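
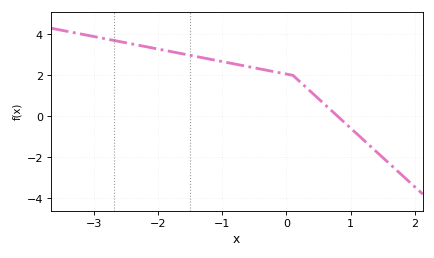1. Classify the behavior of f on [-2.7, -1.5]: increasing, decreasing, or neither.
decreasing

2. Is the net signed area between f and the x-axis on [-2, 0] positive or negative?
positive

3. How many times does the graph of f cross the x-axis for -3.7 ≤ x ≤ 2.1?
1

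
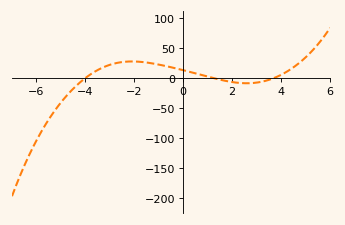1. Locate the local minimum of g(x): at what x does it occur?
2.6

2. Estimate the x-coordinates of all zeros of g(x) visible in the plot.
-4, 1.2, 3.8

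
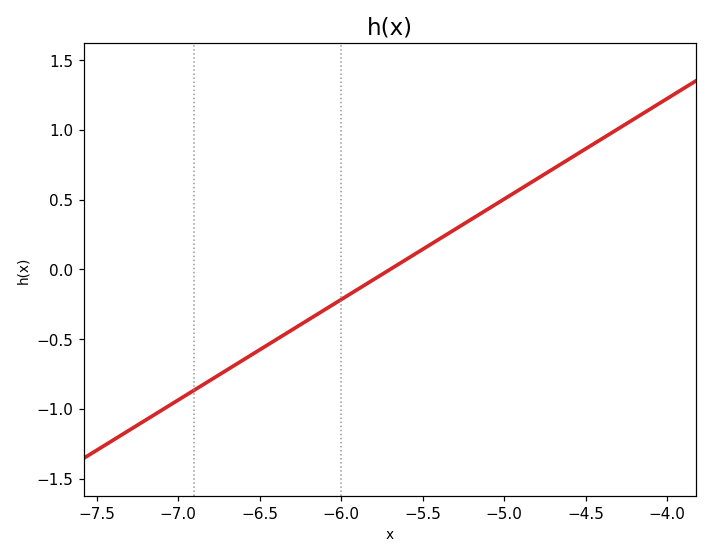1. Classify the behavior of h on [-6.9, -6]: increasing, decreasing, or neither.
increasing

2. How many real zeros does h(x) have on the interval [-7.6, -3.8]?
1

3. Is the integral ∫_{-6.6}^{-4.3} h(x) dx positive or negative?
positive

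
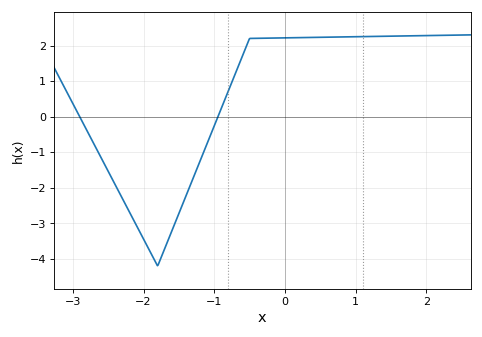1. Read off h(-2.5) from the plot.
-1.5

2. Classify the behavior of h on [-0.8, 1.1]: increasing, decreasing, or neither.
increasing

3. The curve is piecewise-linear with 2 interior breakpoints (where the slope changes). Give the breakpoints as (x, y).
(-1.8, -4.2); (-0.5, 2.2)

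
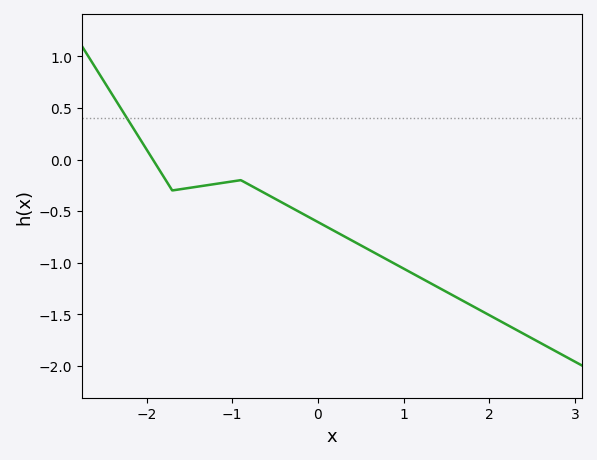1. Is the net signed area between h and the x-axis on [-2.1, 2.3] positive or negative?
negative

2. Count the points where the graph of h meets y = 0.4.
1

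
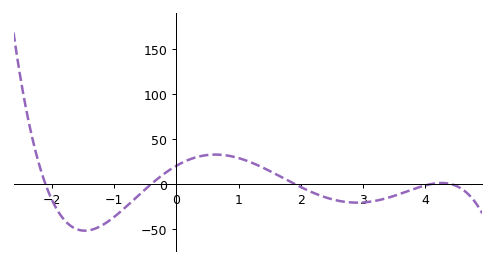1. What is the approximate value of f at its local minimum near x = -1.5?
-52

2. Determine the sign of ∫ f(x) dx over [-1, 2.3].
positive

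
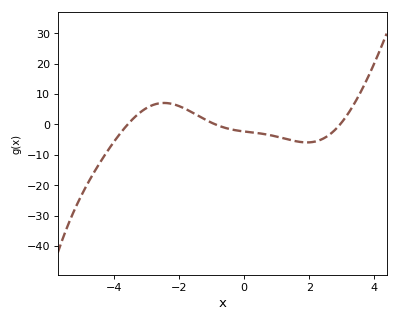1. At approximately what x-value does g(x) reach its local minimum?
2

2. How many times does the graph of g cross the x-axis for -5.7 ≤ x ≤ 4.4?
3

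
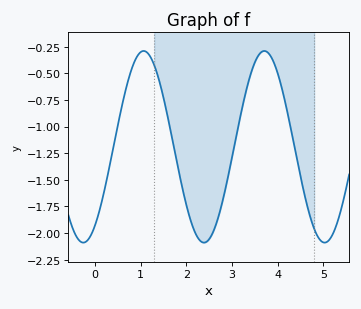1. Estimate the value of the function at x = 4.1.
-0.655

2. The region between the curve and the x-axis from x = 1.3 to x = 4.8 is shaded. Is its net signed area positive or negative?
negative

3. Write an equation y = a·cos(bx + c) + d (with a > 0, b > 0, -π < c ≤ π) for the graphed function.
y = 0.9cos(2.38x - 2.54) - 1.19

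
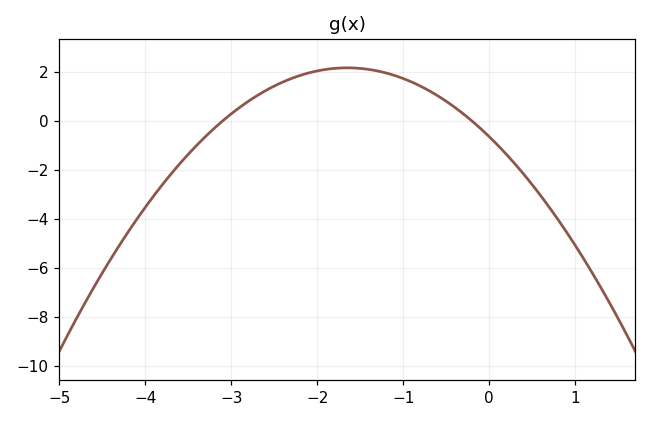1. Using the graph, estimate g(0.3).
-1.8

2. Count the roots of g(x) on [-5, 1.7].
2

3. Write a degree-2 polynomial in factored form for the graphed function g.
y = -1.03(x + 3.1)(x + 0.2)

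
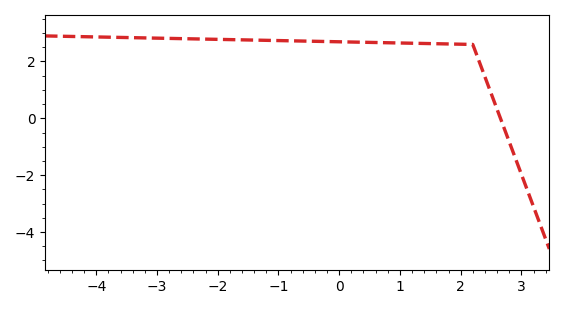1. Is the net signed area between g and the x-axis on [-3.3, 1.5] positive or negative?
positive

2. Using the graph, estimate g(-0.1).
2.7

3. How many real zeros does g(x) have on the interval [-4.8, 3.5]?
1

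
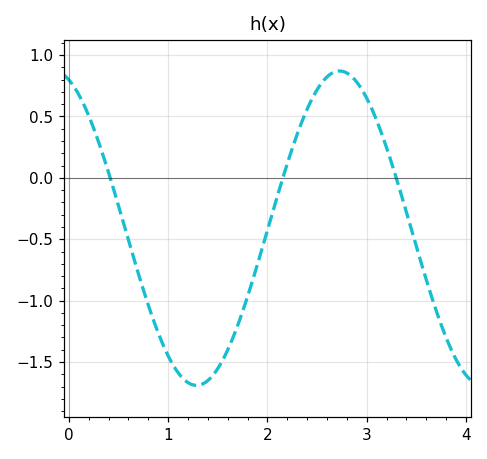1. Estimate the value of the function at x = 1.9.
-0.7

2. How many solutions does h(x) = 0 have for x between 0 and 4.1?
3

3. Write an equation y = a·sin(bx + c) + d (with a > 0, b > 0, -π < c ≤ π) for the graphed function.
y = 1.28sin(2.2x + 1.9) - 0.41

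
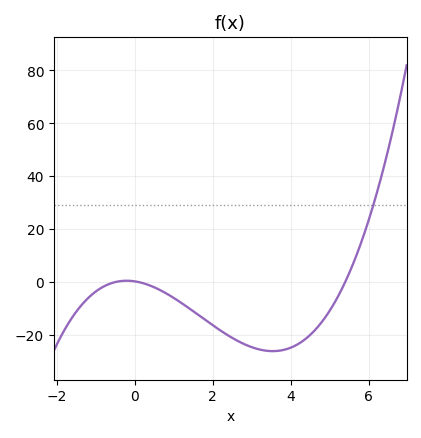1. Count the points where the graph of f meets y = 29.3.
1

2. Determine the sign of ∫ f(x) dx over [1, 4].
negative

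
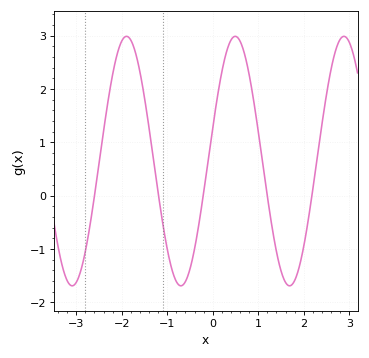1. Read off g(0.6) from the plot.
2.9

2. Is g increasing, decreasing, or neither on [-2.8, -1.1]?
neither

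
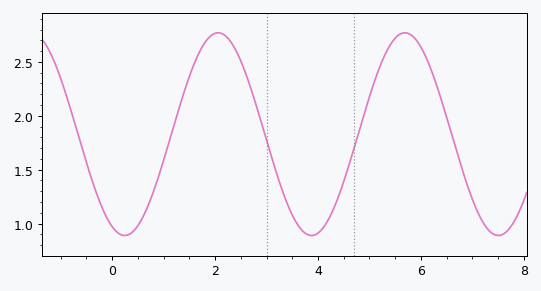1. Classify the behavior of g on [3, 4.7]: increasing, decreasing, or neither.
neither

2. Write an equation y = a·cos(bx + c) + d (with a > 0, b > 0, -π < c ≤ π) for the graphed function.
y = 0.94cos(1.73x + 2.72) + 1.83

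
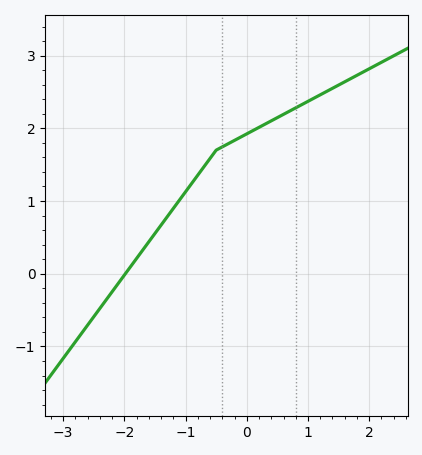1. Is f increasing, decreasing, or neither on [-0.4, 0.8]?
increasing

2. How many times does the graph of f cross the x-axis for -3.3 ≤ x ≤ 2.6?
1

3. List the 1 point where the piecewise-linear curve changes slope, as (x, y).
(-0.5, 1.7)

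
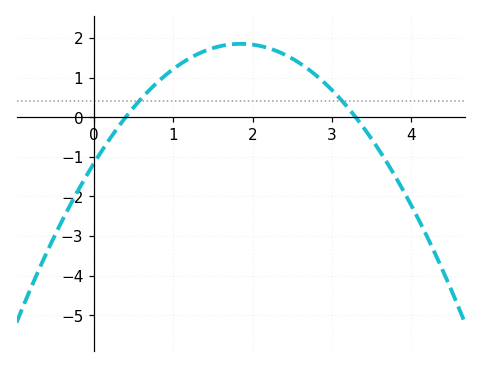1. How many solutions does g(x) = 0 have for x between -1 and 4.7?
2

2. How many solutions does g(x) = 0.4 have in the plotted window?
2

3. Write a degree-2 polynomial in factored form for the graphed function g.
y = -0.88(x - 0.4)(x - 3.3)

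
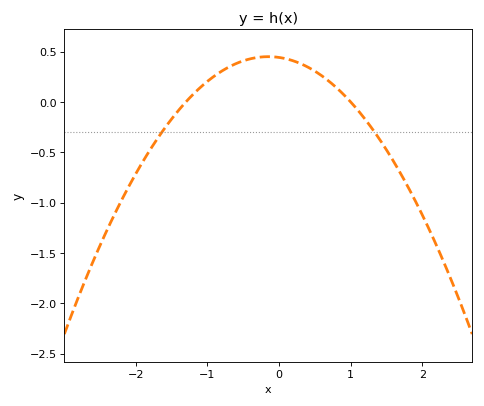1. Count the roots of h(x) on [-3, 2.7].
2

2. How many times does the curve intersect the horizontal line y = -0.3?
2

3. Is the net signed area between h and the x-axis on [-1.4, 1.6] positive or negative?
positive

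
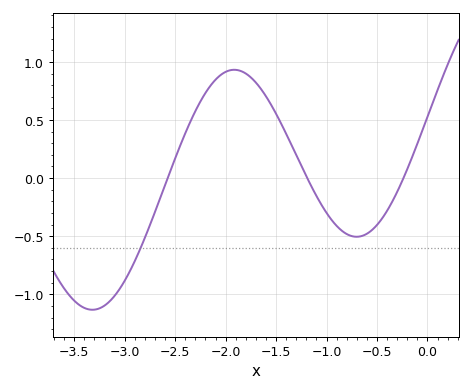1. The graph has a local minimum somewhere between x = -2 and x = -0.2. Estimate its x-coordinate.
-0.7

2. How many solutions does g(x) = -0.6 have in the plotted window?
1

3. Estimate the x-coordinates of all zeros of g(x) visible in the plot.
-2.6, -1.2, -0.2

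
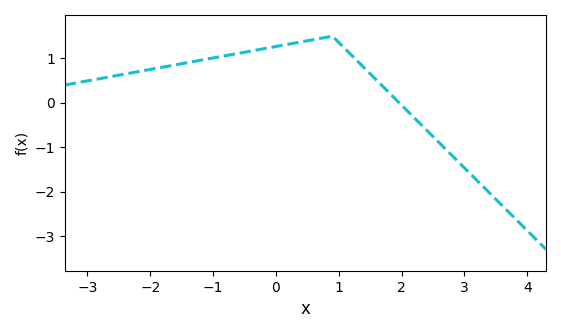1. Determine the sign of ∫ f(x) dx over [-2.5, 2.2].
positive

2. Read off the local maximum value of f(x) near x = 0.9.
1.5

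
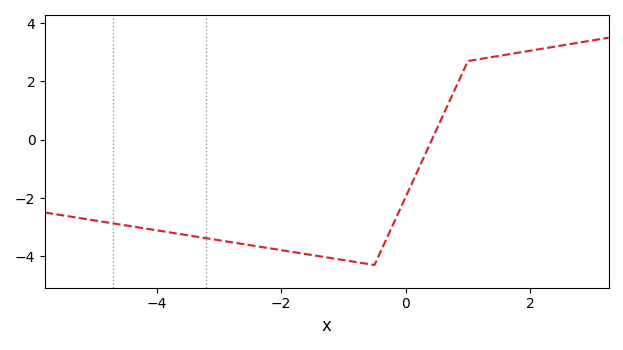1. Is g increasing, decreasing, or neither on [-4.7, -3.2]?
decreasing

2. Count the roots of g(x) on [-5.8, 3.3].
1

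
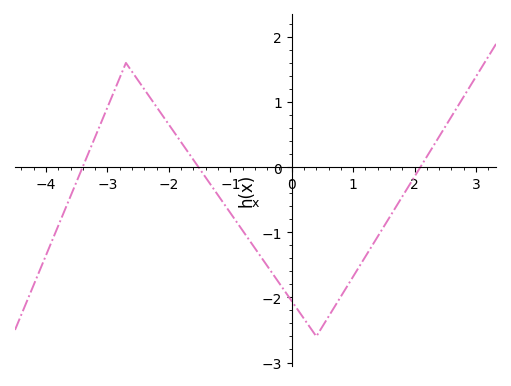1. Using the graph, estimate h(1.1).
-1.5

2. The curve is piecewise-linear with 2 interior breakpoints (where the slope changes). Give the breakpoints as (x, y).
(-2.7, 1.6); (0.4, -2.6)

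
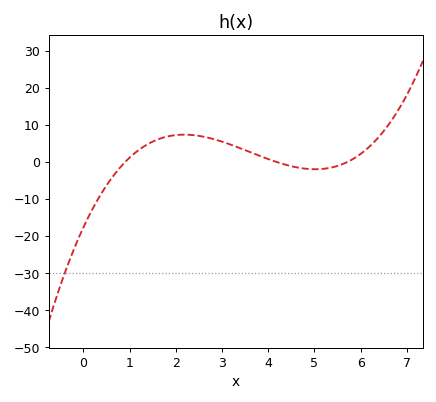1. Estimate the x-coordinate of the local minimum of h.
5.02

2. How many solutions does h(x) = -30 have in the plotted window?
1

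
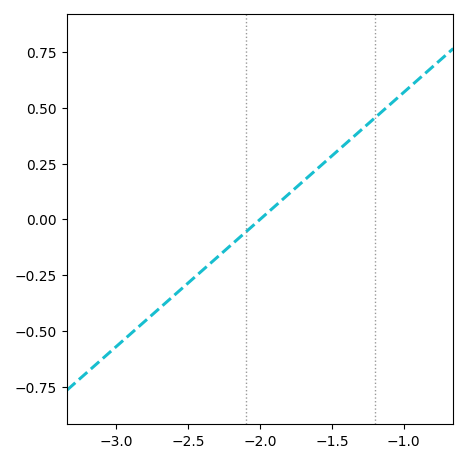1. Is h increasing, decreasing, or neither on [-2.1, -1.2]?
increasing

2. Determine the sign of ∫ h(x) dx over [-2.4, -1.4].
positive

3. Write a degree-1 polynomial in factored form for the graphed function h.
y = 0.57(x + 2)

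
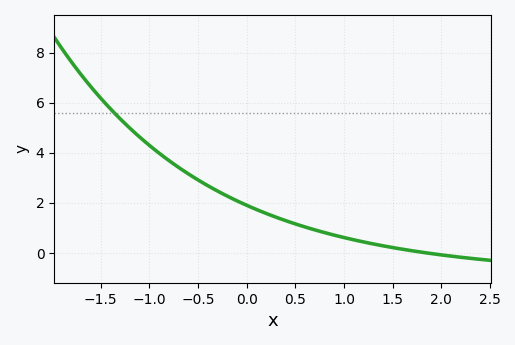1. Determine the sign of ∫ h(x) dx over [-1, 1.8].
positive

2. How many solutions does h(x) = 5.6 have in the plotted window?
1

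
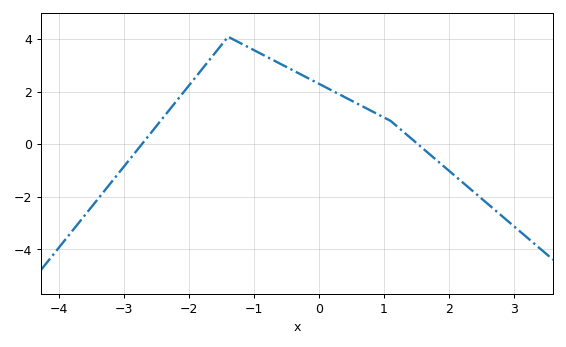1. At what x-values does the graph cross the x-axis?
-2.73, 1.53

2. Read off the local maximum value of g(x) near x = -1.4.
4.1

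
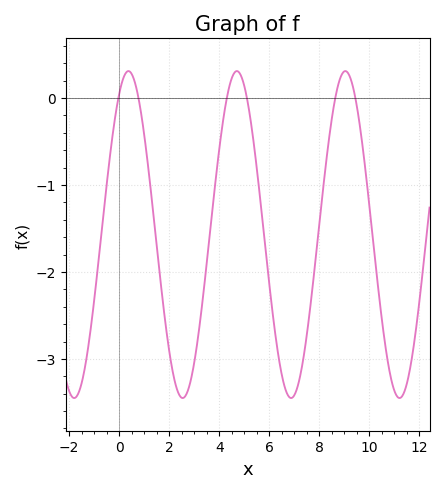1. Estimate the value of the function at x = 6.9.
-3.4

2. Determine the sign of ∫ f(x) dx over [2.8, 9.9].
negative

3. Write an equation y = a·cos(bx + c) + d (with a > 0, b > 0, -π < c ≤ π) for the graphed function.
y = 1.88cos(1.4x - 0.54) - 1.57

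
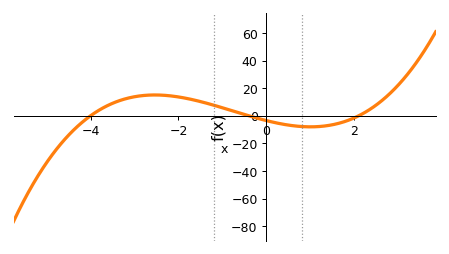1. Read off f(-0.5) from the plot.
0.946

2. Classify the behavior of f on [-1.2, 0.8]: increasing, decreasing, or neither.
decreasing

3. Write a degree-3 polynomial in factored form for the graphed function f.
y = 1.04(x + 4)(x + 0.4)(x - 2.1)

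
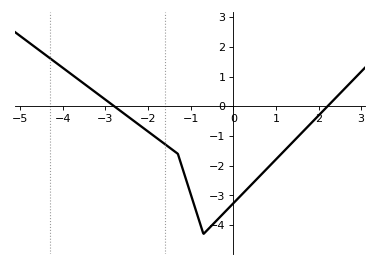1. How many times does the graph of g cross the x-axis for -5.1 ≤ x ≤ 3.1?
2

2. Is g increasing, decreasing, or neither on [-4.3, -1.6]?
decreasing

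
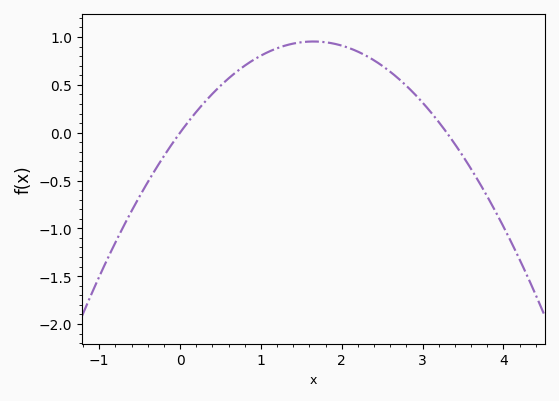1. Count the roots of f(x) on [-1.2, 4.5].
2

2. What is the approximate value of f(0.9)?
0.75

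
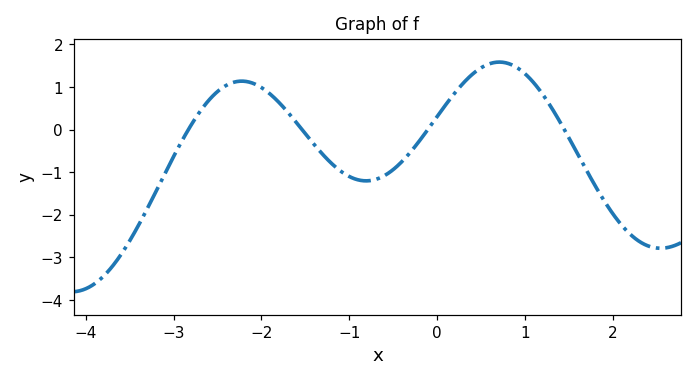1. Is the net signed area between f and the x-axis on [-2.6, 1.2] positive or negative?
positive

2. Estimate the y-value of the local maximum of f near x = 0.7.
1.59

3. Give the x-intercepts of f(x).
-2.83, -1.54, -0.106, 1.45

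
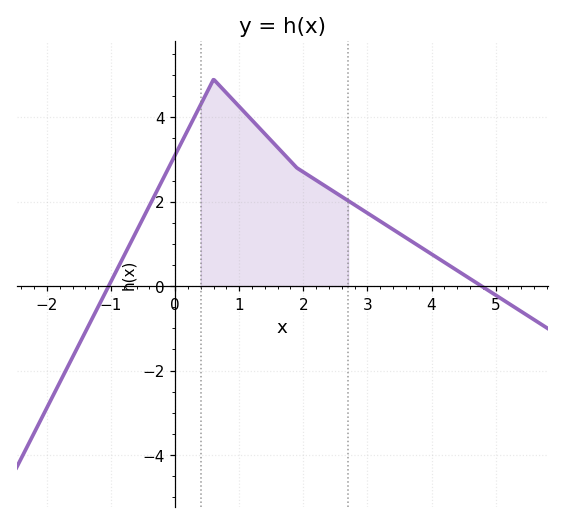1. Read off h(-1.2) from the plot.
-0.4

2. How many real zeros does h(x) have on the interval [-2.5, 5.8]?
2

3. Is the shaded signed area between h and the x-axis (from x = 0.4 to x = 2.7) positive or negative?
positive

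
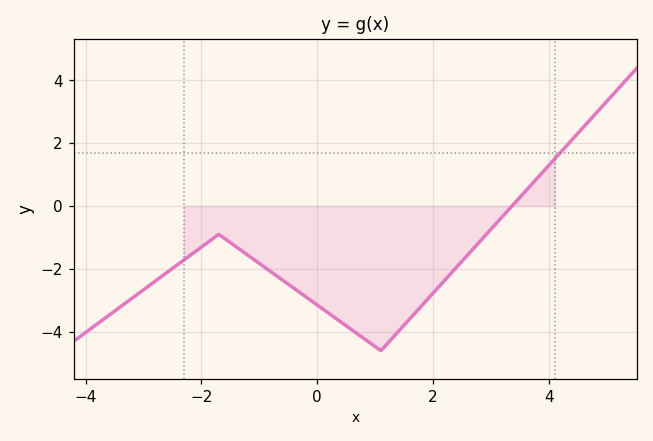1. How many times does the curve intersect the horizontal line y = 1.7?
1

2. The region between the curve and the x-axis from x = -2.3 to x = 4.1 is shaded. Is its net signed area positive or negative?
negative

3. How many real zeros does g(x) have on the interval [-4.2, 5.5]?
1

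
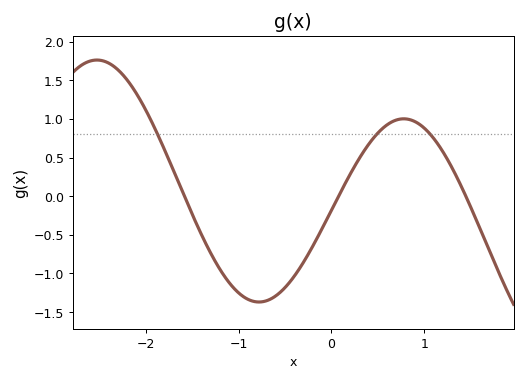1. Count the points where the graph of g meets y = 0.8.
3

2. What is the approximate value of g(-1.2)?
-0.95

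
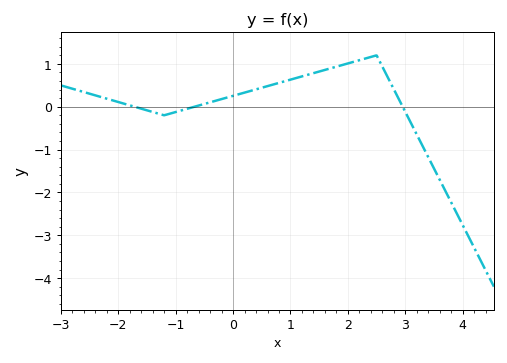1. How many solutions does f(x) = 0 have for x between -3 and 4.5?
3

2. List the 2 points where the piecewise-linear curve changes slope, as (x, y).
(-1.2, -0.2); (2.5, 1.2)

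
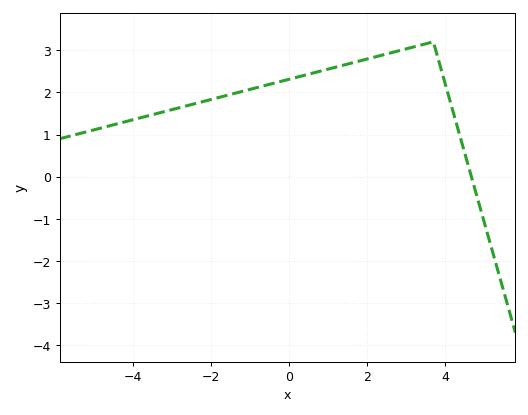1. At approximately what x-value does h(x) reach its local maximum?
3.7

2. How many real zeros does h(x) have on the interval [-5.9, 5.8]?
1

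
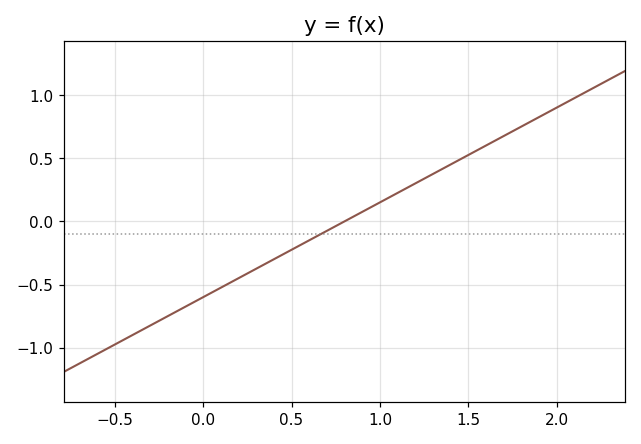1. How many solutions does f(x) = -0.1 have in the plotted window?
1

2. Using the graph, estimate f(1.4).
0.45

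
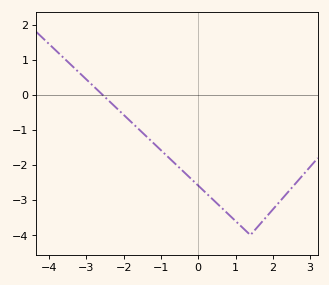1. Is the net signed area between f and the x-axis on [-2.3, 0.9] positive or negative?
negative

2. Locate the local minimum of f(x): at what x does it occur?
1.4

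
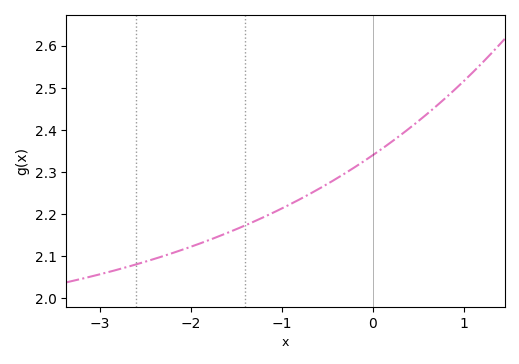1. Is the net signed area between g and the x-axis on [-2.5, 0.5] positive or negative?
positive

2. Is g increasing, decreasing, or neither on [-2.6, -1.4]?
increasing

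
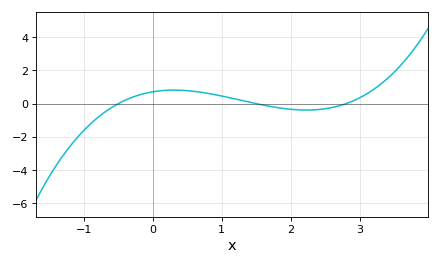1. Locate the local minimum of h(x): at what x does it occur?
2.2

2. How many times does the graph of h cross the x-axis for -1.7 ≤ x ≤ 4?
3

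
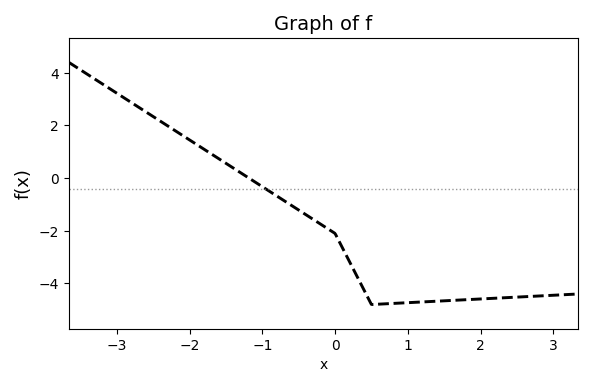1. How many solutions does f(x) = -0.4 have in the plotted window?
1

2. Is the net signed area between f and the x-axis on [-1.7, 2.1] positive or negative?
negative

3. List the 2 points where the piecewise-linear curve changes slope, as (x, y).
(0, -2.1); (0.5, -4.8)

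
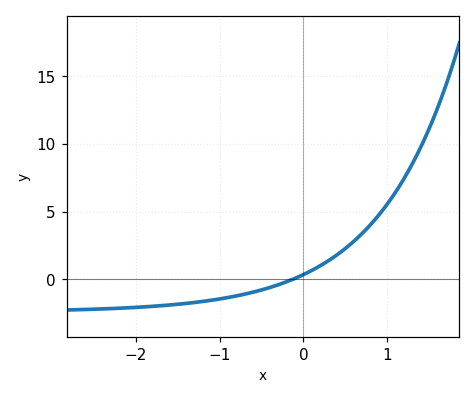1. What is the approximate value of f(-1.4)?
-1.78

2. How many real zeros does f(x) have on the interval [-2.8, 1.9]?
1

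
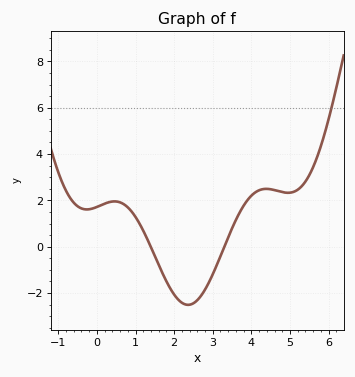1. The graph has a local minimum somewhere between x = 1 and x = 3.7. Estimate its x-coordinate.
2.4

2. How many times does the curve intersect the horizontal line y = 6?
1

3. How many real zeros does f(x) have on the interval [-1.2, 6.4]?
2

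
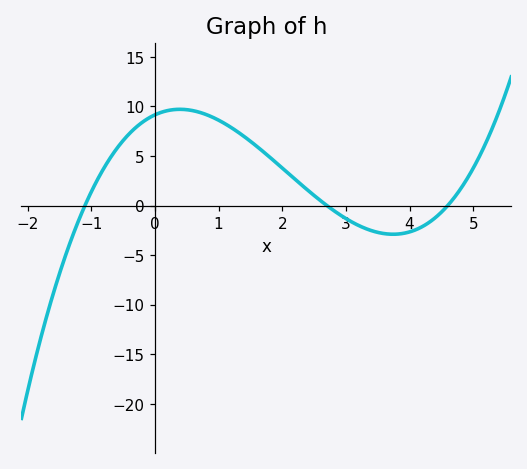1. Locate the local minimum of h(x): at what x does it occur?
3.74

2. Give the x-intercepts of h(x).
-1.1, 2.7, 4.6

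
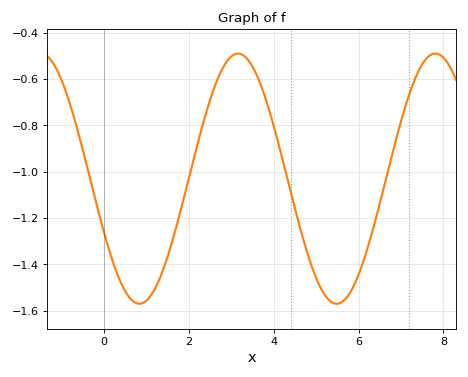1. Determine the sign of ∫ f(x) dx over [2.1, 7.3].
negative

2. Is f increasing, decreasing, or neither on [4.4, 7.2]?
neither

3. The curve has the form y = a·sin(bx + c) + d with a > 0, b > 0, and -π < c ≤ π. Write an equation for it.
y = 0.54sin(1.35x - 2.69) - 1.03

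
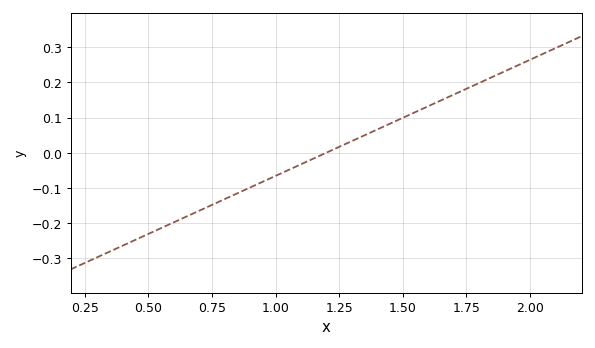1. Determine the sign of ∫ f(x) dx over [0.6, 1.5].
negative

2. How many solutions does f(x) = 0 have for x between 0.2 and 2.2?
1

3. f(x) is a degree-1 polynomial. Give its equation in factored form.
y = 0.33(x - 1.2)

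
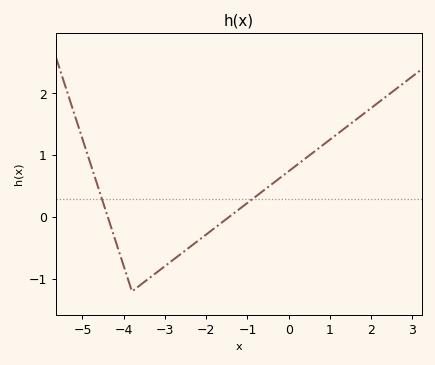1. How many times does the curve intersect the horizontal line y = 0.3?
2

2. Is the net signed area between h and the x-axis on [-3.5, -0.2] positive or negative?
negative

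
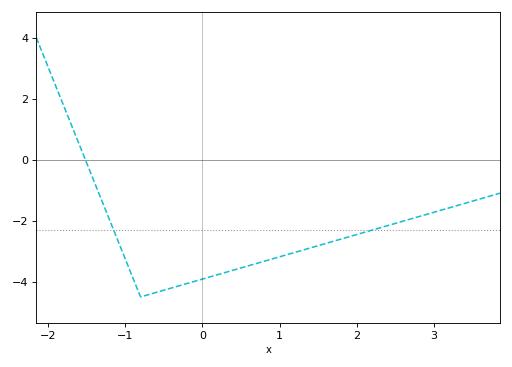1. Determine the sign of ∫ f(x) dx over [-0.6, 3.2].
negative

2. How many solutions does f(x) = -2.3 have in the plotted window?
2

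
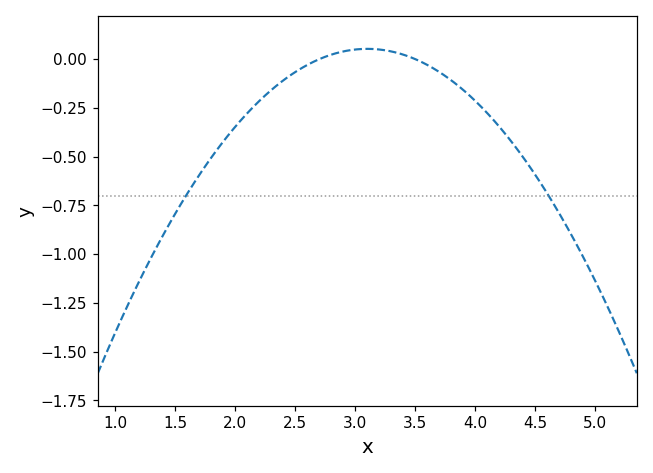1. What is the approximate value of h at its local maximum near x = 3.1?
0.06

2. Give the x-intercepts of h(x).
2.7, 3.5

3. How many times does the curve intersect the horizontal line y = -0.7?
2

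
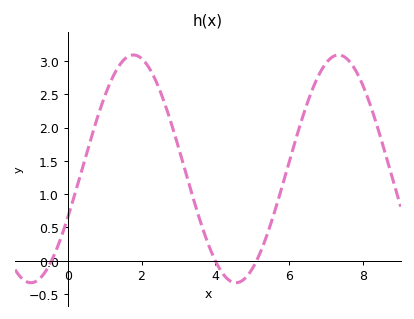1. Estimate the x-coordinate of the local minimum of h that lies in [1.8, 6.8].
4.6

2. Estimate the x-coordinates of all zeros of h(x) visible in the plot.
-0.4, 4, 5.2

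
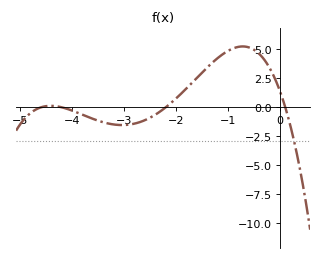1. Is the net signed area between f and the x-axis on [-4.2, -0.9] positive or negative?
positive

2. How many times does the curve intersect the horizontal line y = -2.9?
1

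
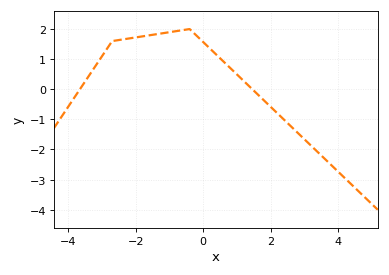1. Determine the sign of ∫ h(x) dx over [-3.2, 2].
positive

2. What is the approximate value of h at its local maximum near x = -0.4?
2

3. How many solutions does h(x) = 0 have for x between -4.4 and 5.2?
2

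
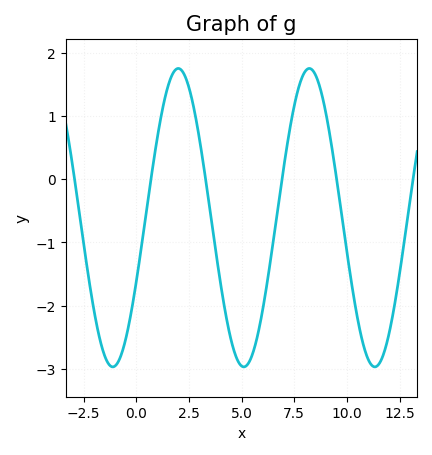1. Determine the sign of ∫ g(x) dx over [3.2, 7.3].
negative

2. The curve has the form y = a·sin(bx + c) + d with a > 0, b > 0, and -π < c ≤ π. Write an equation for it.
y = 2.36sin(1.01x - 0.442) - 0.61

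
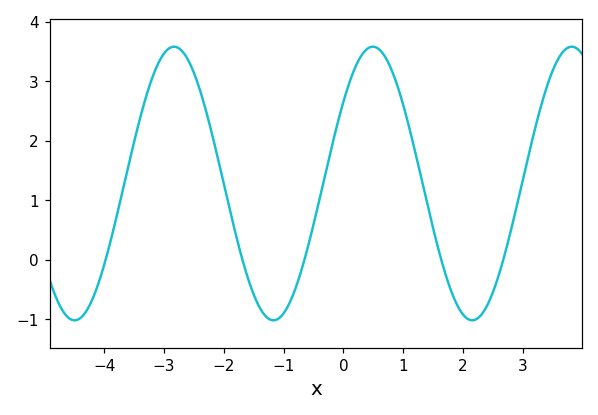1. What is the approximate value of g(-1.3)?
-0.952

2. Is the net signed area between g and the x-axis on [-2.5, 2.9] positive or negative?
positive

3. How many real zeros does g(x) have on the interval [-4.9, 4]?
5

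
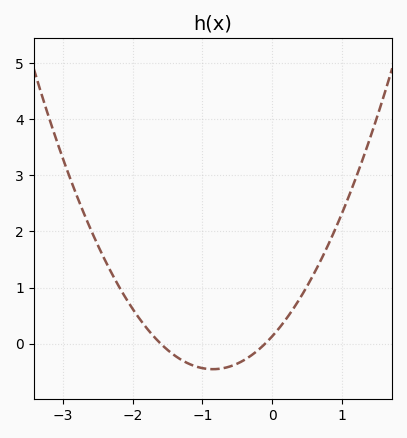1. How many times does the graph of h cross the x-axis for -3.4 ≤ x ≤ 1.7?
2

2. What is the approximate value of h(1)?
2.3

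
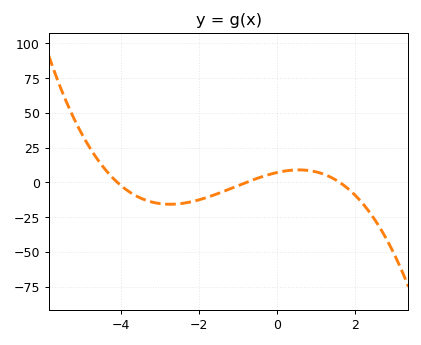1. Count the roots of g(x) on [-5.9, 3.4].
3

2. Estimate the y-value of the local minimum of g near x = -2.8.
-15.7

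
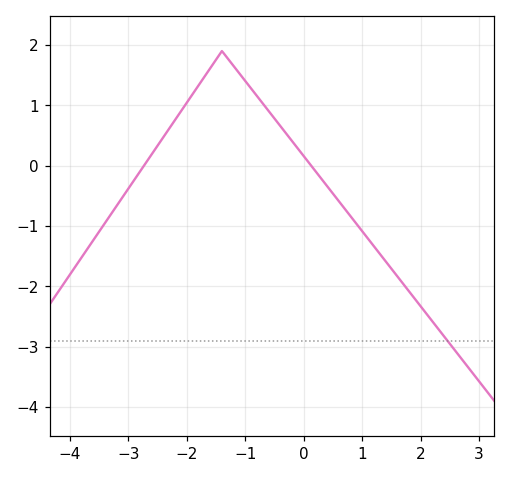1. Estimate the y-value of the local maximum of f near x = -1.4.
1.9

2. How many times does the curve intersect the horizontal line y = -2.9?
1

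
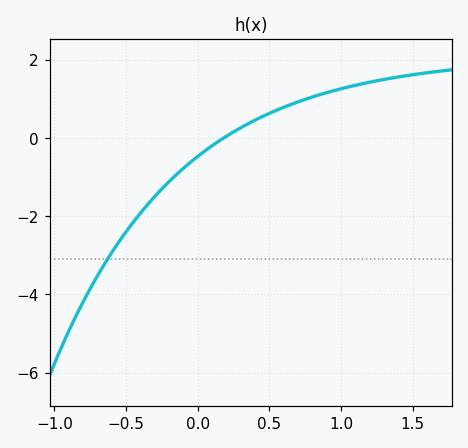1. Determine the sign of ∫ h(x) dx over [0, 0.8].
positive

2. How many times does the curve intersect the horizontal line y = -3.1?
1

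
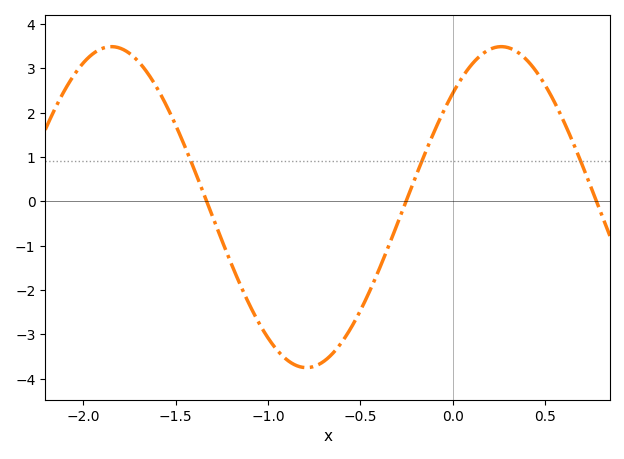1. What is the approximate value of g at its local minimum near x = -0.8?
-3.7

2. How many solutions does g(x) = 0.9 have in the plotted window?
3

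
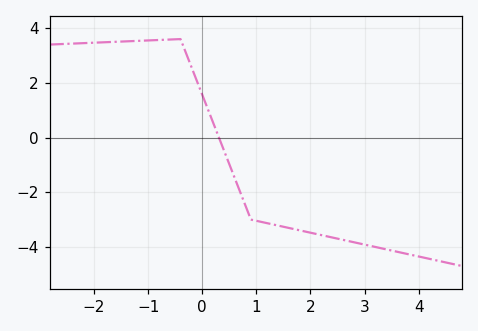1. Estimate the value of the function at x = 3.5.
-4.13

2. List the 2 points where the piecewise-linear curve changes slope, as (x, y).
(-0.4, 3.6); (0.9, -3)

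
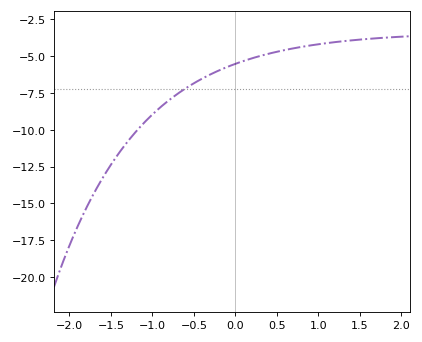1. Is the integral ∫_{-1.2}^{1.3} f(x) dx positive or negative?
negative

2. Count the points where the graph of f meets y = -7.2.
1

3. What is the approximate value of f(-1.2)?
-10.1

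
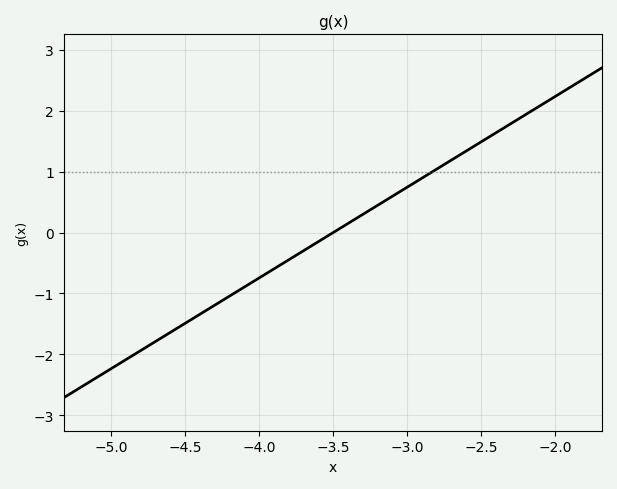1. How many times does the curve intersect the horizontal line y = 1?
1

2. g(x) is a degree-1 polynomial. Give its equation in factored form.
y = 1.49(x + 3.5)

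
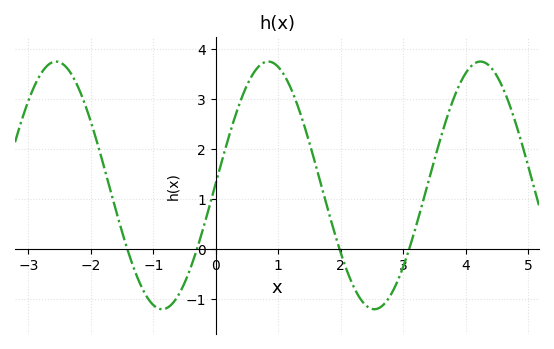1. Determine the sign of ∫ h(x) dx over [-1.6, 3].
positive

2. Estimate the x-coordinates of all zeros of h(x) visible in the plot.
-1.42, -0.303, 1.98, 3.09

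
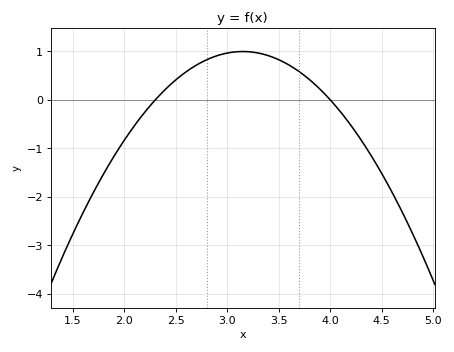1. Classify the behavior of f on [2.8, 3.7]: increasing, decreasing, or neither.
neither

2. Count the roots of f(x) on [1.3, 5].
2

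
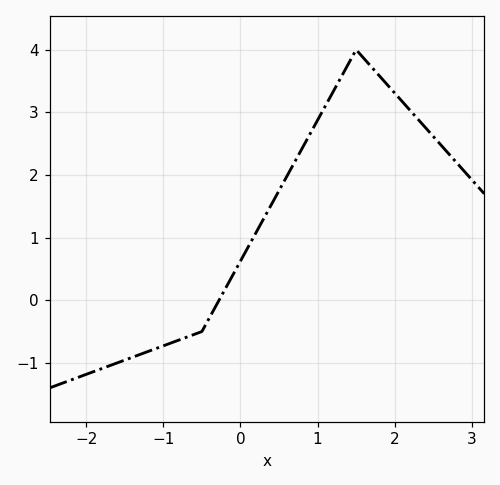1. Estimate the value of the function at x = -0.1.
0.4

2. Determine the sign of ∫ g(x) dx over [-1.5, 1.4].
positive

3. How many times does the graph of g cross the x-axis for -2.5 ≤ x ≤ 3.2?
1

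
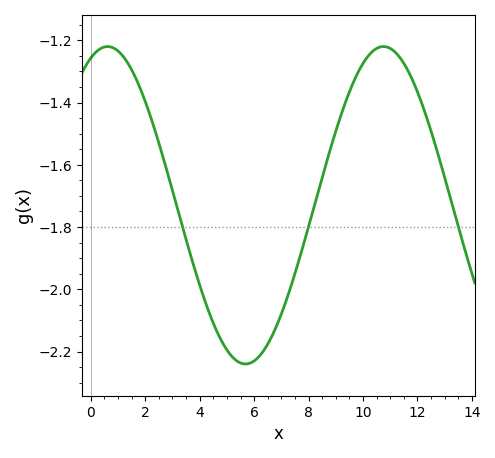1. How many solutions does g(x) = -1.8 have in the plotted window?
3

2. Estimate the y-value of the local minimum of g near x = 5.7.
-2.24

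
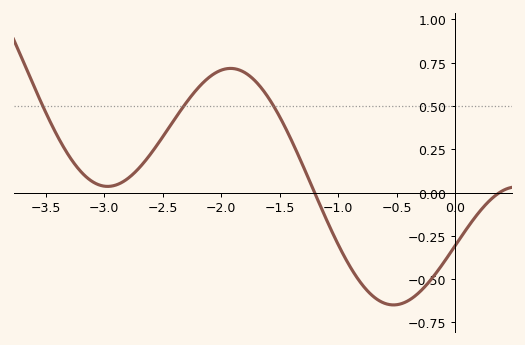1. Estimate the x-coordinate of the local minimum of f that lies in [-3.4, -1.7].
-2.97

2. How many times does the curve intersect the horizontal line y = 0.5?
3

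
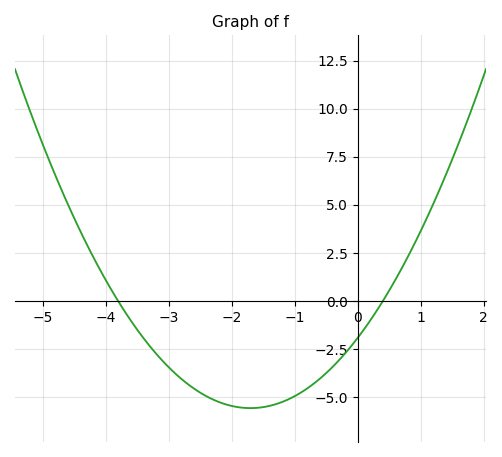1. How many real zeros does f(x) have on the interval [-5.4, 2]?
2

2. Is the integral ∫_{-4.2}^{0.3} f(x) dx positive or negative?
negative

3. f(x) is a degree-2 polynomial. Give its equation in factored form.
y = 1.26(x + 3.8)(x - 0.4)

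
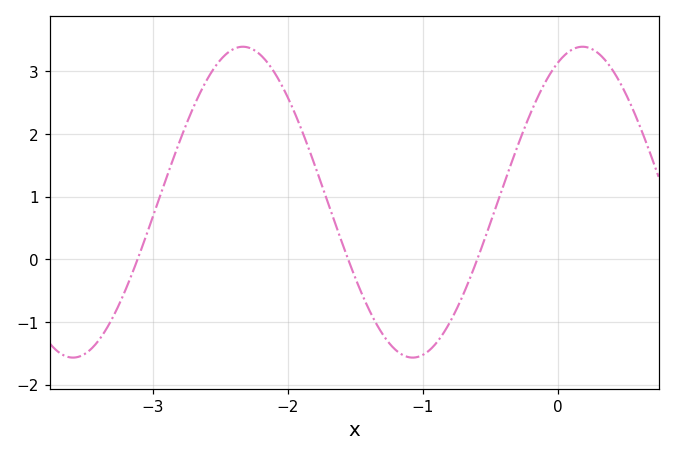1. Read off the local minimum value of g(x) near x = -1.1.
-1.57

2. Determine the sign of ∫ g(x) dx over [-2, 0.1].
positive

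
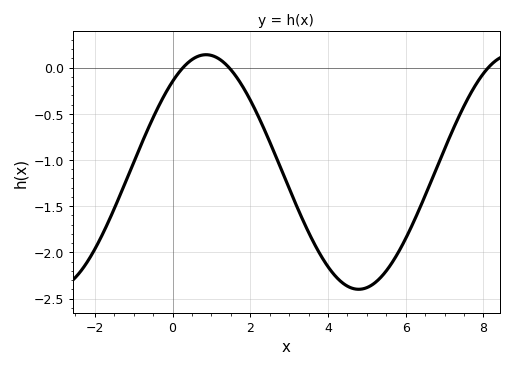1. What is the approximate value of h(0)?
-0.15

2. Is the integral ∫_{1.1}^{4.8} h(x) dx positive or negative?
negative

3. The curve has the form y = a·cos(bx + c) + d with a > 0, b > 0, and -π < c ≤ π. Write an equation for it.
y = 1.27cos(0.8x - 0.69) - 1.13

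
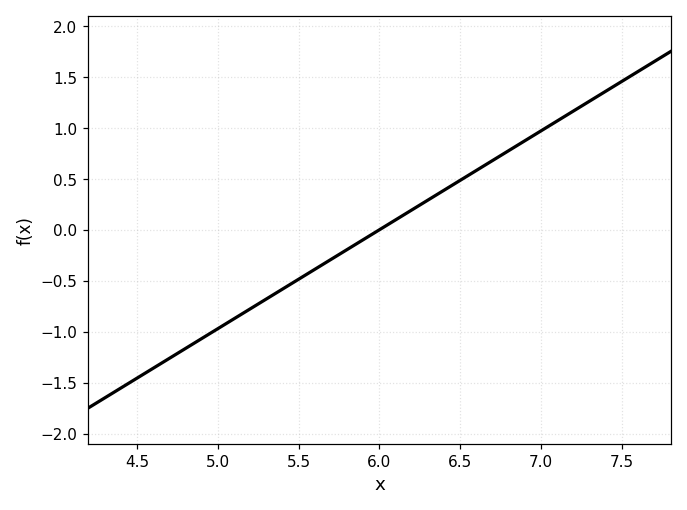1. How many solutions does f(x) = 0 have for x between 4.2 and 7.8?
1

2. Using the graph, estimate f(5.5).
-0.485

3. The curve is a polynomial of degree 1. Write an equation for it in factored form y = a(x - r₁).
y = 0.97(x - 6)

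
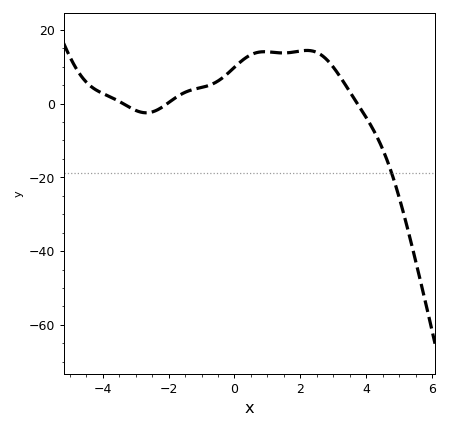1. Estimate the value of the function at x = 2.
14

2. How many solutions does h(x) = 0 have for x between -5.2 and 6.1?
3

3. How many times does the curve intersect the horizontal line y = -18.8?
1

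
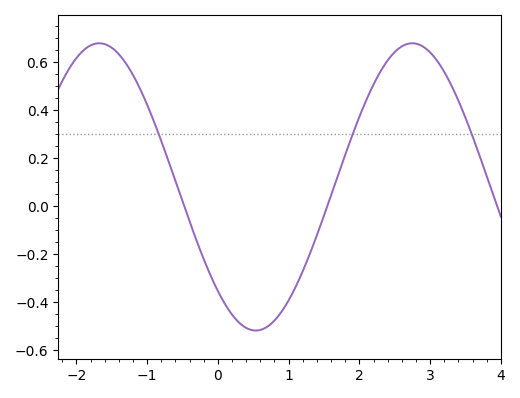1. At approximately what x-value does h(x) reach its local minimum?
0.5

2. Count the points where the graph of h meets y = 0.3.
3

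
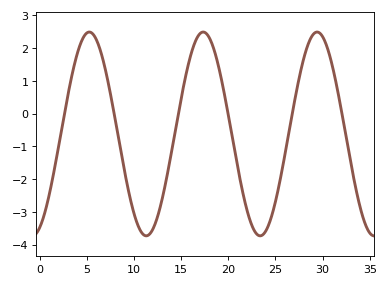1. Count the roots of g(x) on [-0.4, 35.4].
6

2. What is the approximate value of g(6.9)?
1.42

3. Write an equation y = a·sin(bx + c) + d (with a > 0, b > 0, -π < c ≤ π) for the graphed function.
y = 3.11sin(0.52x - 1.16) - 0.62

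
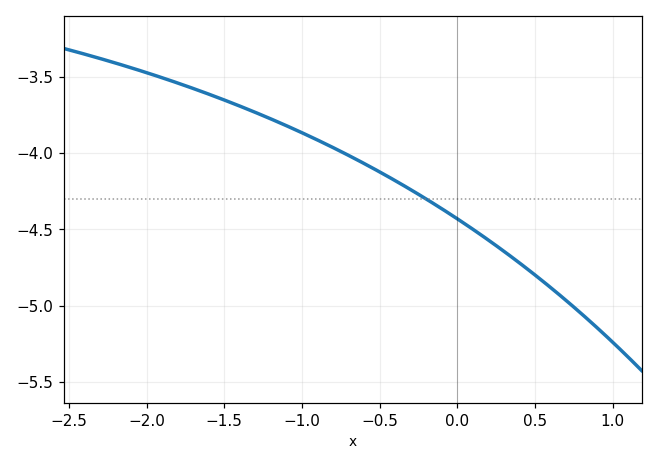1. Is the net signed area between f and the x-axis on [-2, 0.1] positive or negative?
negative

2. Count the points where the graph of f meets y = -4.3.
1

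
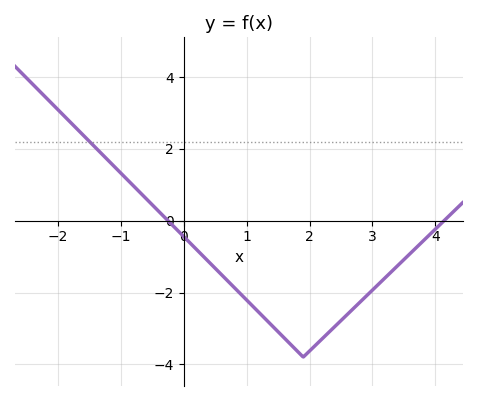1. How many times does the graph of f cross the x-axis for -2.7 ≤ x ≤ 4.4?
2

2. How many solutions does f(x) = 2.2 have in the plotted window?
1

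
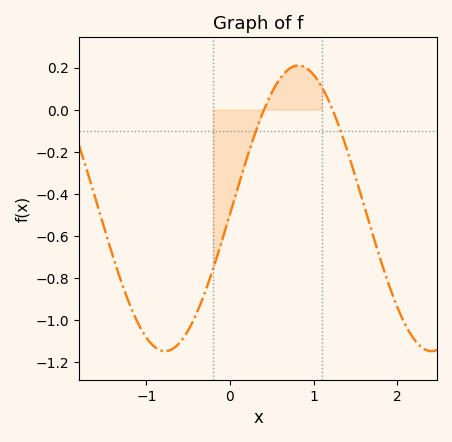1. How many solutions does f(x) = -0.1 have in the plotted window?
2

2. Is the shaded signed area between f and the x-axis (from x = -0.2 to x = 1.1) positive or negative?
negative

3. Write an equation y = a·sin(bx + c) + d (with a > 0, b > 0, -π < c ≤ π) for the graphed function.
y = 0.68sin(1.97x - 0.04) - 0.47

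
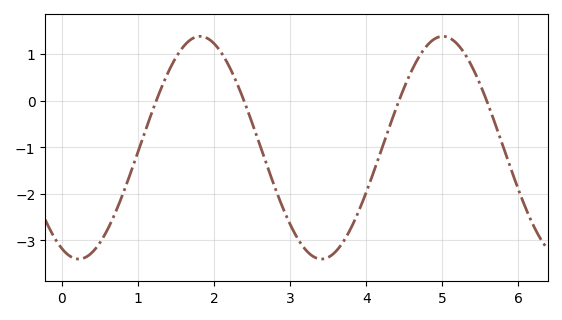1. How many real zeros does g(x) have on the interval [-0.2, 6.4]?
4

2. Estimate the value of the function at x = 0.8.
-2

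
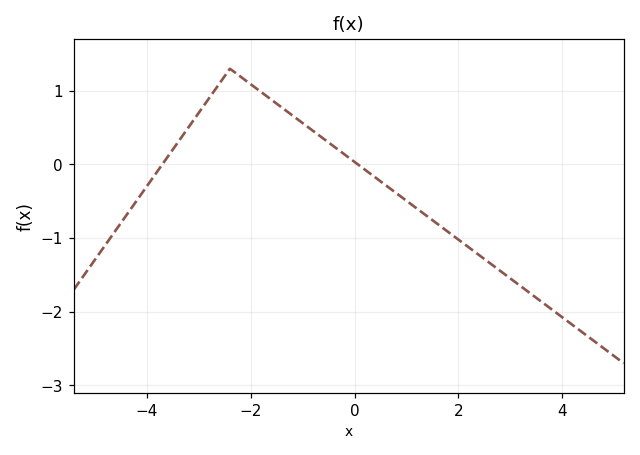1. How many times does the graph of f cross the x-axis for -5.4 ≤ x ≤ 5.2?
2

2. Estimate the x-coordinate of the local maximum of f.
-2.4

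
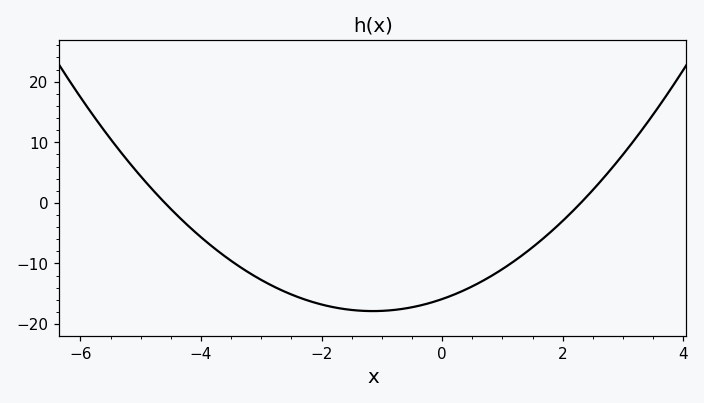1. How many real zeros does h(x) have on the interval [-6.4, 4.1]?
2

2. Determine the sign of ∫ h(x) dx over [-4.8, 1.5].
negative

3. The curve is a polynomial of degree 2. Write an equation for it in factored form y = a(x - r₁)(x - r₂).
y = 1.5(x + 4.6)(x - 2.3)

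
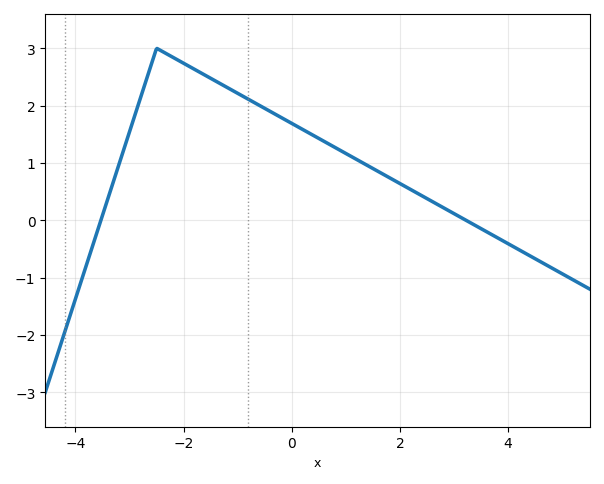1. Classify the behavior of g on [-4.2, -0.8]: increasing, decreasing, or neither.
neither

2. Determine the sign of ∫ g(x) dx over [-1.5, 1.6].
positive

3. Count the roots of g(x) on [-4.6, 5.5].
2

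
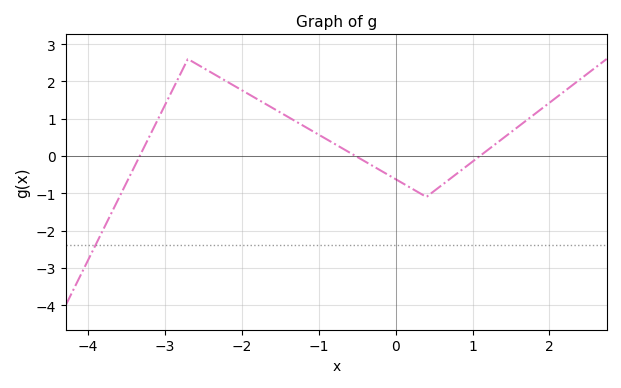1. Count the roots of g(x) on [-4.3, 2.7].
3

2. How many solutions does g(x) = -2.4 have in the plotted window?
1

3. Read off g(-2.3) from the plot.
2.1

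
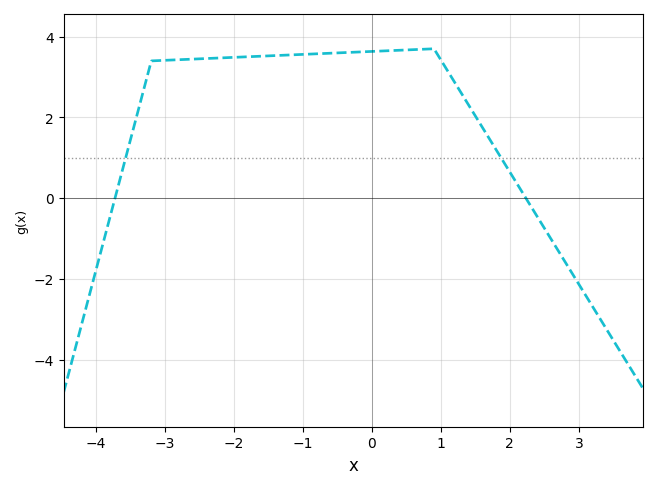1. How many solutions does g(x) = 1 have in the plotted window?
2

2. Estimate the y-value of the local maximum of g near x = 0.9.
3.6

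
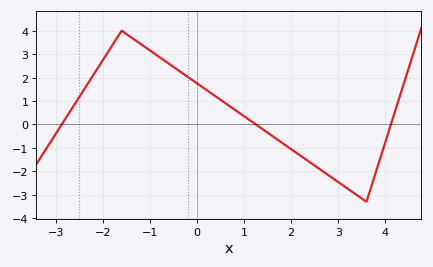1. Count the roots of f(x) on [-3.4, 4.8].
3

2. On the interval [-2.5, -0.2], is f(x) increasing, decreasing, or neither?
neither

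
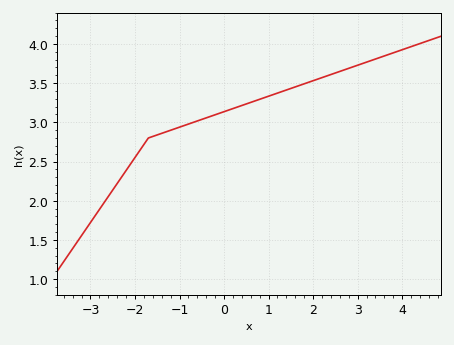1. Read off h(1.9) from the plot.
3.5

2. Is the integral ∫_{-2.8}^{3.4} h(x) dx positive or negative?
positive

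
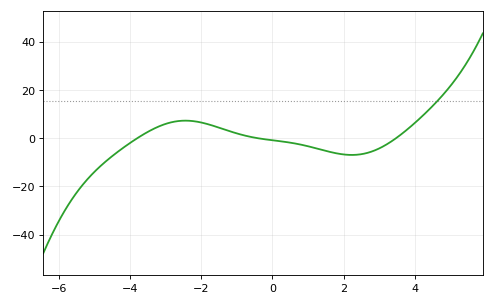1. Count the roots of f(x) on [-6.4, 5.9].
3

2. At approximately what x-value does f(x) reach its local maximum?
-2.44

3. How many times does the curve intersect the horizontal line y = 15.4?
1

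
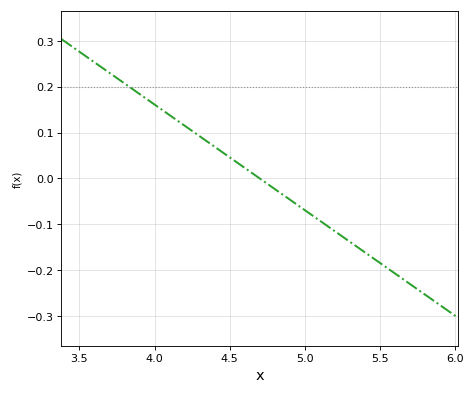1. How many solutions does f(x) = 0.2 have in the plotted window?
1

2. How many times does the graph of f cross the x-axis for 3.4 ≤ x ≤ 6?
1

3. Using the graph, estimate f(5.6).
-0.21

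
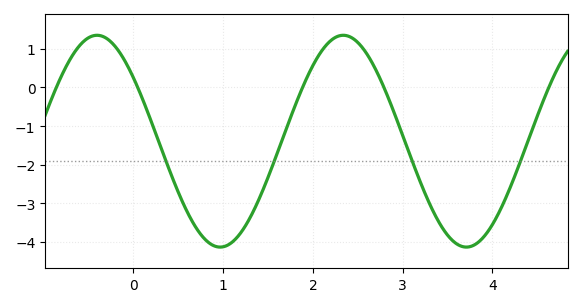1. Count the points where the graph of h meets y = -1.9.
4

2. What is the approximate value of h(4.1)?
-3.11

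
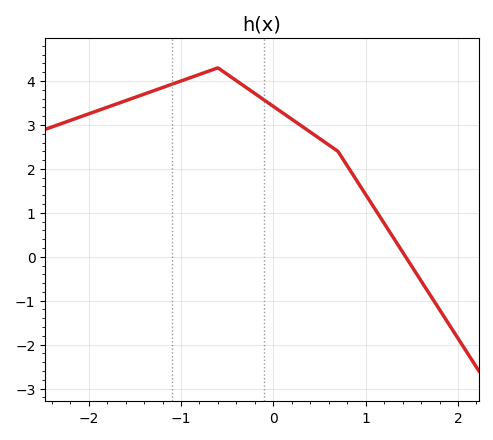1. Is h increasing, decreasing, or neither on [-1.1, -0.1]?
neither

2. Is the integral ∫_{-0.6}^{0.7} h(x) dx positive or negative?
positive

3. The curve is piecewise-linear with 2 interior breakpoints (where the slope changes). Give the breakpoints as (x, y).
(-0.6, 4.3); (0.7, 2.4)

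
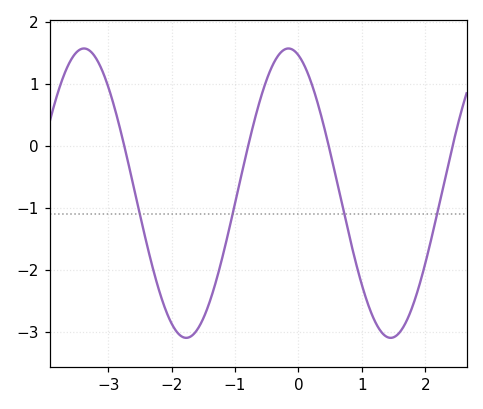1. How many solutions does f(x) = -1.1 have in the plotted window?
4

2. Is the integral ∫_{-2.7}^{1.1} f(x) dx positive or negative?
negative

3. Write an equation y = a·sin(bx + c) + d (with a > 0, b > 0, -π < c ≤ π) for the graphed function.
y = 2.34sin(1.9x + 1.9) - 0.76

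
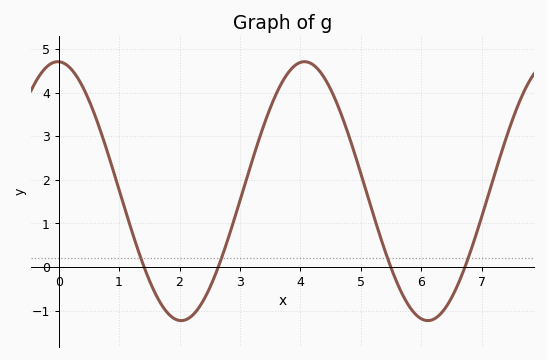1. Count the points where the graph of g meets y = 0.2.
4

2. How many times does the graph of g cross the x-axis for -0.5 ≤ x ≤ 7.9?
4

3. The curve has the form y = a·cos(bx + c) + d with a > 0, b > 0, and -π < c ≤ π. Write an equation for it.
y = 2.97cos(1.5x + 0.02) + 1.74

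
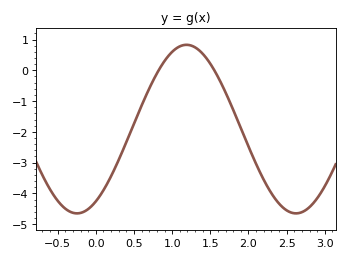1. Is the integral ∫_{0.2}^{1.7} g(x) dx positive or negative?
negative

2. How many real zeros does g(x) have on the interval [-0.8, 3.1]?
2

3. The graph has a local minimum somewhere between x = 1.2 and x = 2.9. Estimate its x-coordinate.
2.6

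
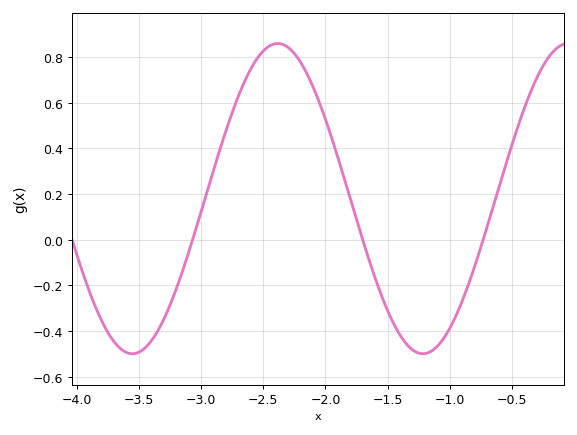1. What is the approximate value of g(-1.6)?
-0.16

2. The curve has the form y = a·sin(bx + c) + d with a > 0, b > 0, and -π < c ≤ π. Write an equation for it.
y = 0.68sin(2.7x + 1.7) + 0.18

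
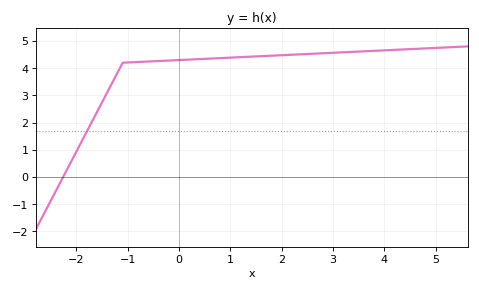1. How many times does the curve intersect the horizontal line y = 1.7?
1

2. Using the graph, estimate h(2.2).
4.5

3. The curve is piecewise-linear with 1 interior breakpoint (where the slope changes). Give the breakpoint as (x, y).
(-1.1, 4.2)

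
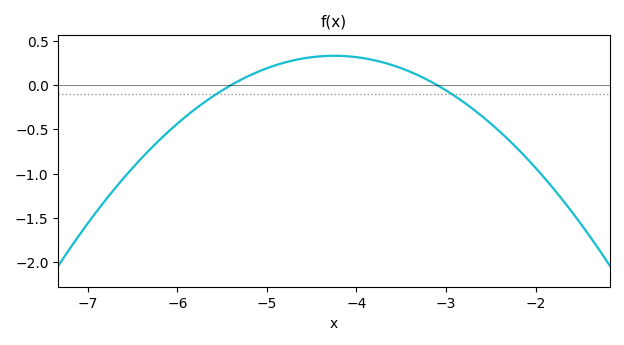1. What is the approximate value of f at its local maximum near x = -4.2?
0.331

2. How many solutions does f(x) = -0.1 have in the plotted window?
2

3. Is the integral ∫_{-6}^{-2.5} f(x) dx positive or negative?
positive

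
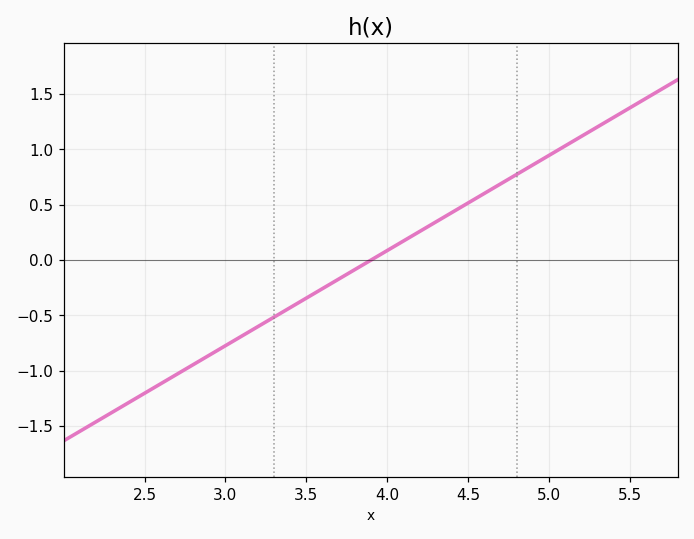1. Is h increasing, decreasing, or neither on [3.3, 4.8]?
increasing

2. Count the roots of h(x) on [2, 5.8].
1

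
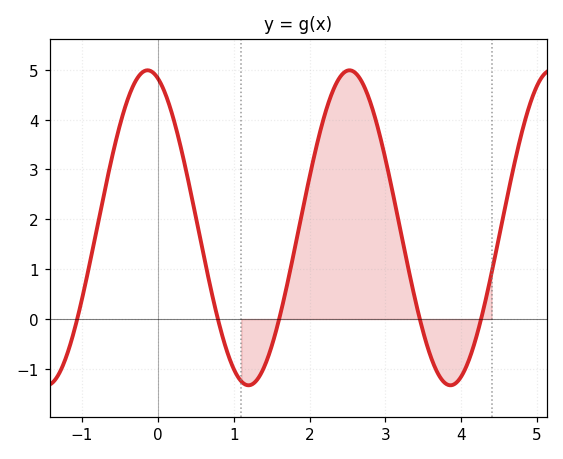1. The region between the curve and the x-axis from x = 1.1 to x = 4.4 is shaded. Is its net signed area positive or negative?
positive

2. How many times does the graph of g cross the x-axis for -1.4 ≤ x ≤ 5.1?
5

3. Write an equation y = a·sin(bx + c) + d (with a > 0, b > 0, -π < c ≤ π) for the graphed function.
y = 3.16sin(2.36x + 1.89) + 1.83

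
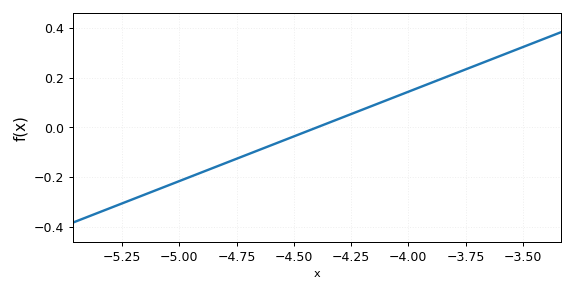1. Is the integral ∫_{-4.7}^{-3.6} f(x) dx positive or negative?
positive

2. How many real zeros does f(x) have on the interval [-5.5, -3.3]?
1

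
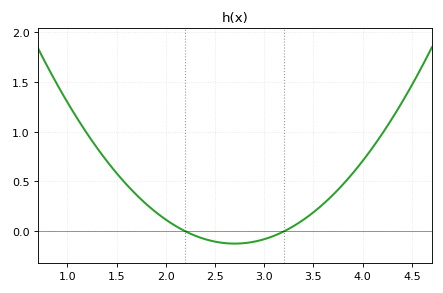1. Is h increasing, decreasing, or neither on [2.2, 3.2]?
neither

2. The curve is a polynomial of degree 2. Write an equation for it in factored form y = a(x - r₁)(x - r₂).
y = 0.49(x - 2.2)(x - 3.2)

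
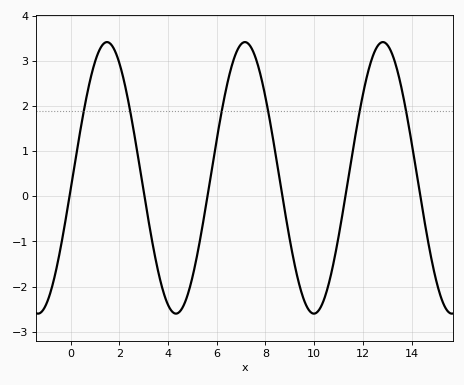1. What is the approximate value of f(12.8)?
3.4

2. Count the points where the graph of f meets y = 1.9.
6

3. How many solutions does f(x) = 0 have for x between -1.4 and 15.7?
6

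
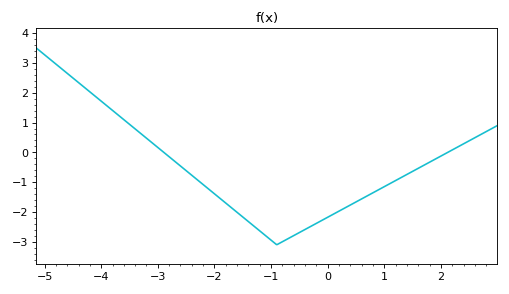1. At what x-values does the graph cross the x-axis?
-2.8, 2.2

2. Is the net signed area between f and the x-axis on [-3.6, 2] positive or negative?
negative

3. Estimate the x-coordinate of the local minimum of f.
-0.8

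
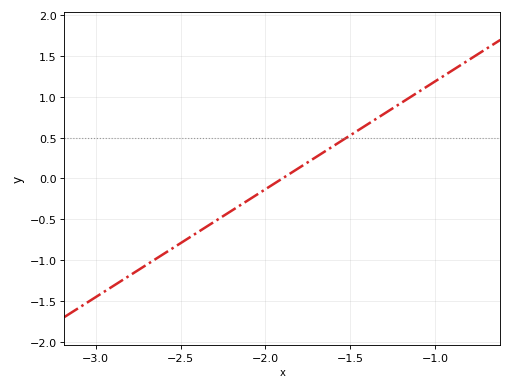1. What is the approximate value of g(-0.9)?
1.3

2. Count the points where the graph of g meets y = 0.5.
1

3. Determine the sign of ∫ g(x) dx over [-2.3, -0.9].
positive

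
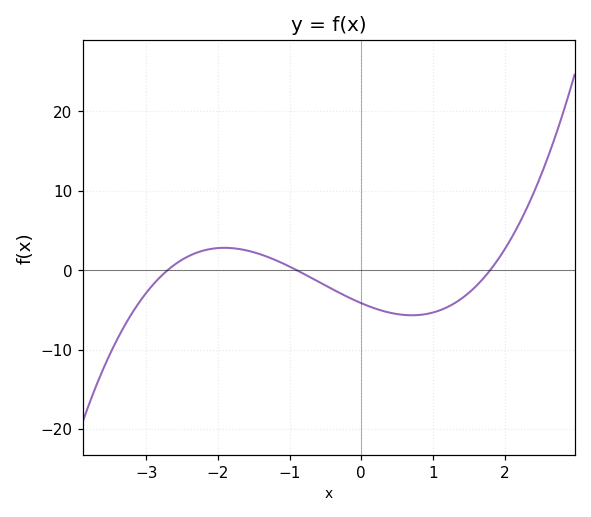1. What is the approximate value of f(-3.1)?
-4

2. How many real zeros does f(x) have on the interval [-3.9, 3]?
3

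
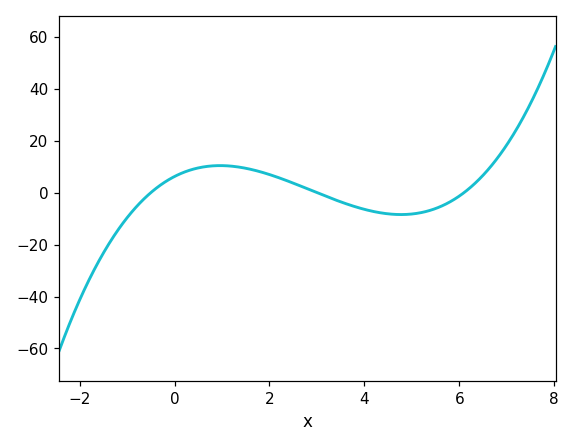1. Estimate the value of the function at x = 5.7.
-4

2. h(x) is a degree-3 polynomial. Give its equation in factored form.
y = 0.68(x + 0.5)(x - 3)(x - 6.1)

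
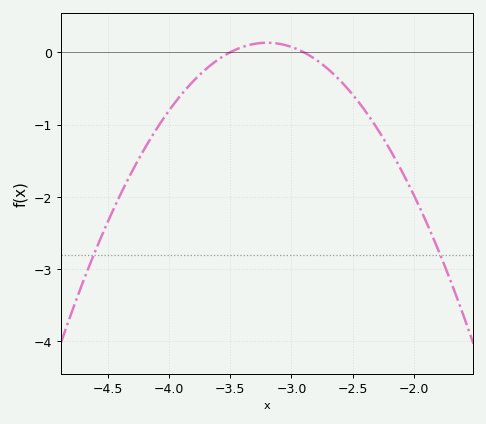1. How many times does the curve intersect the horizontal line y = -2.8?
2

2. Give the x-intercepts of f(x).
-3.5, -2.9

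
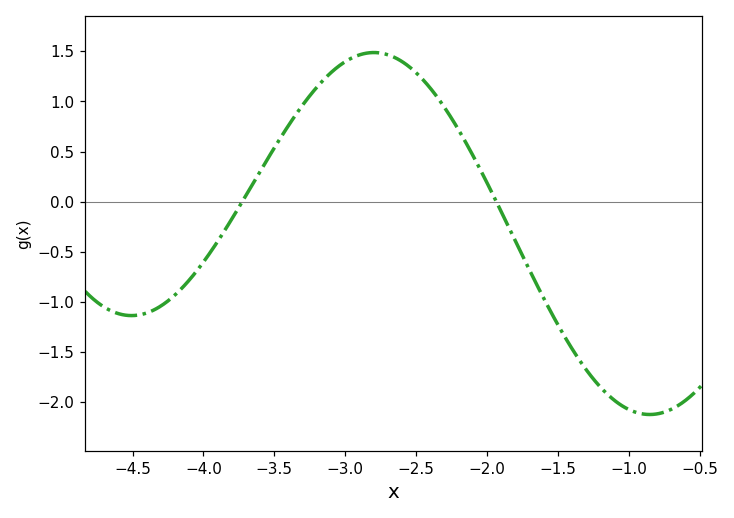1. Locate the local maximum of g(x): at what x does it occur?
-2.8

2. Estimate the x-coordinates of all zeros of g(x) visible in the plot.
-3.73, -1.93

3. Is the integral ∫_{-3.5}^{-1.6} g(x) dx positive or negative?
positive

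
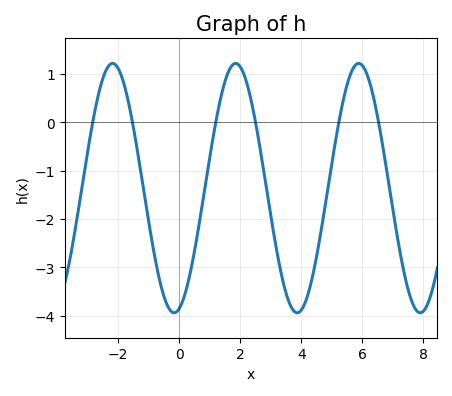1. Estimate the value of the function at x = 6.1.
1.1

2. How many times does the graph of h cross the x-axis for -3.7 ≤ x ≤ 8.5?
6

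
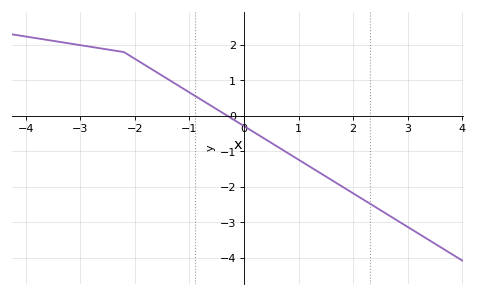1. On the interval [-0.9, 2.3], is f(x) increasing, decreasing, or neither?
decreasing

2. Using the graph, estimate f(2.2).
-2.4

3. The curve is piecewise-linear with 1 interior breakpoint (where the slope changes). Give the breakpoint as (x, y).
(-2.2, 1.8)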